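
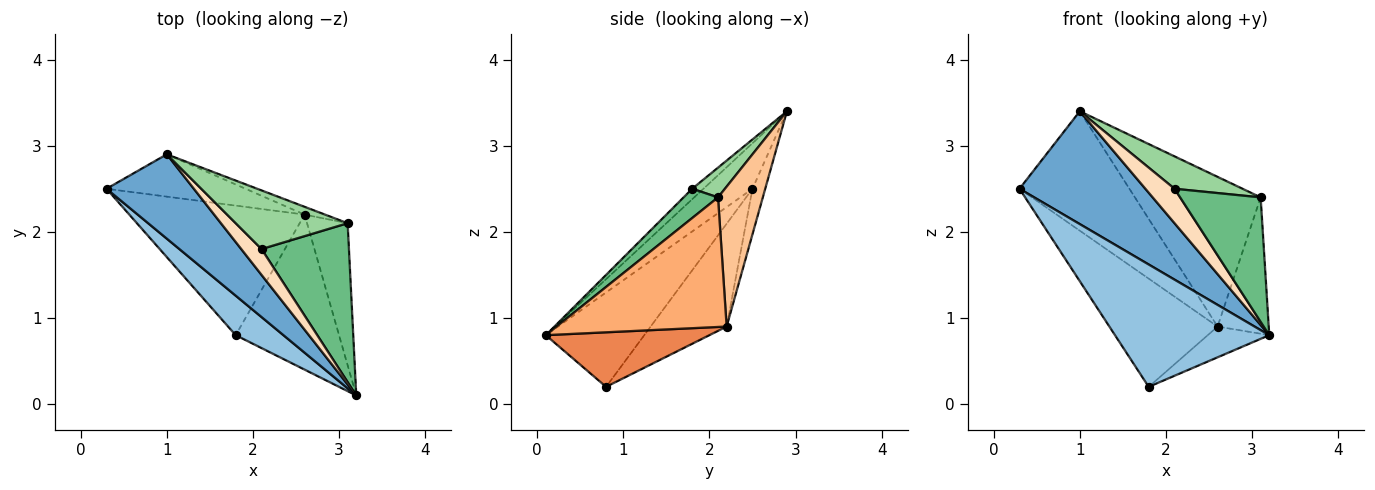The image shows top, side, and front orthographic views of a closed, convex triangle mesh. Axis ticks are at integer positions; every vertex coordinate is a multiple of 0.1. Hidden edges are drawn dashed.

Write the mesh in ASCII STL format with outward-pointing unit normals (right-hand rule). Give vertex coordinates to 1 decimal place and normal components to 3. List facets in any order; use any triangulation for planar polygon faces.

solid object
 facet normal -0.298 -0.765 0.571
  outer loop
   vertex 1.0 2.9 3.4
   vertex 0.3 2.5 2.5
   vertex 3.2 0.1 0.8
  endloop
 endfacet
 facet normal -0.519 -0.813 0.263
  outer loop
   vertex 1.8 0.8 0.2
   vertex 3.2 0.1 0.8
   vertex 0.3 2.5 2.5
  endloop
 endfacet
 facet normal -0.109 0.937 -0.332
  outer loop
   vertex 2.6 2.2 0.9
   vertex 0.3 2.5 2.5
   vertex 1.0 2.9 3.4
  endloop
 endfacet
 facet normal -0.411 0.585 -0.700
  outer loop
   vertex 2.6 2.2 0.9
   vertex 1.8 0.8 0.2
   vertex 0.3 2.5 2.5
  endloop
 endfacet
 facet normal 0.460 0.173 -0.871
  outer loop
   vertex 2.6 2.2 0.9
   vertex 3.2 0.1 0.8
   vertex 1.8 0.8 0.2
  endloop
 endfacet
 facet normal 0.917 0.276 -0.287
  outer loop
   vertex 3.1 2.1 2.4
   vertex 3.2 0.1 0.8
   vertex 2.6 2.2 0.9
  endloop
 endfacet
 facet normal 0.335 0.941 -0.049
  outer loop
   vertex 3.1 2.1 2.4
   vertex 2.6 2.2 0.9
   vertex 1.0 2.9 3.4
  endloop
 endfacet
 facet normal -0.295 -0.764 0.573
  outer loop
   vertex 2.1 1.8 2.5
   vertex 1.0 2.9 3.4
   vertex 3.2 0.1 0.8
  endloop
 endfacet
 facet normal 0.255 -0.596 0.761
  outer loop
   vertex 2.1 1.8 2.5
   vertex 3.2 0.1 0.8
   vertex 3.1 2.1 2.4
  endloop
 endfacet
 facet normal 0.227 -0.471 0.853
  outer loop
   vertex 2.1 1.8 2.5
   vertex 3.1 2.1 2.4
   vertex 1.0 2.9 3.4
  endloop
 endfacet
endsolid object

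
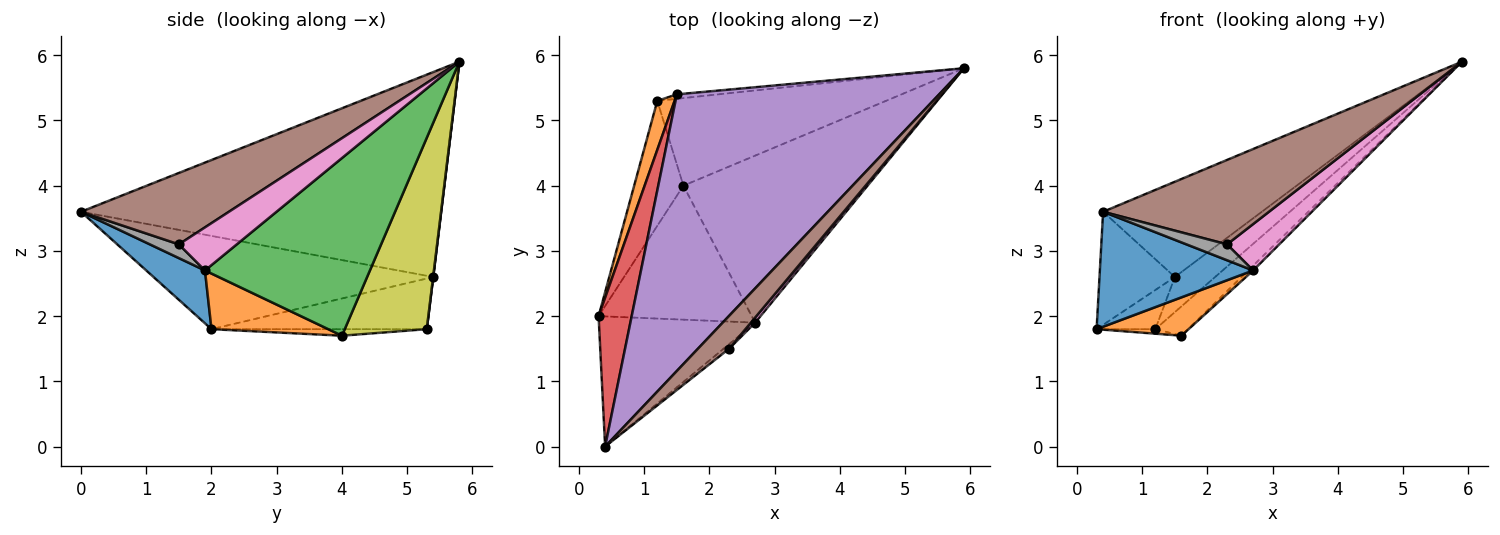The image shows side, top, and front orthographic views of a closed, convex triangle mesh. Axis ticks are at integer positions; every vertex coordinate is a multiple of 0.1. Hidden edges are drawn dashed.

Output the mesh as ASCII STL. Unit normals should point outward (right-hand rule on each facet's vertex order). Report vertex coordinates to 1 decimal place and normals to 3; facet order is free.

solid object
 facet normal 0.246 -0.642 -0.727
  outer loop
   vertex 2.7 1.9 2.7
   vertex 0.4 0.0 3.6
   vertex 0.3 2.0 1.8
  endloop
 endfacet
 facet normal 0.330 -0.260 -0.908
  outer loop
   vertex 2.7 1.9 2.7
   vertex 0.3 2.0 1.8
   vertex 1.6 4.0 1.7
  endloop
 endfacet
 facet normal 0.694 0.021 -0.720
  outer loop
   vertex 2.7 1.9 2.7
   vertex 1.6 4.0 1.7
   vertex 5.9 5.8 5.9
  endloop
 endfacet
 facet normal -0.913 0.246 0.324
  outer loop
   vertex 1.5 5.4 2.6
   vertex 0.3 2.0 1.8
   vertex 0.4 0.0 3.6
  endloop
 endfacet
 facet normal -0.594 0.262 0.761
  outer loop
   vertex 1.5 5.4 2.6
   vertex 0.4 0.0 3.6
   vertex 5.9 5.8 5.9
  endloop
 endfacet
 facet normal 0.639 -0.717 0.279
  outer loop
   vertex 2.3 1.5 3.1
   vertex 5.9 5.8 5.9
   vertex 0.4 0.0 3.6
  endloop
 endfacet
 facet normal 0.741 -0.668 0.073
  outer loop
   vertex 2.3 1.5 3.1
   vertex 2.7 1.9 2.7
   vertex 5.9 5.8 5.9
  endloop
 endfacet
 facet normal 0.566 -0.793 -0.226
  outer loop
   vertex 2.3 1.5 3.1
   vertex 0.4 0.0 3.6
   vertex 2.7 1.9 2.7
  endloop
 endfacet
 facet normal 0.622 0.248 -0.743
  outer loop
   vertex 1.2 5.3 1.8
   vertex 5.9 5.8 5.9
   vertex 1.6 4.0 1.7
  endloop
 endfacet
 facet normal 0.004 0.992 -0.125
  outer loop
   vertex 1.2 5.3 1.8
   vertex 1.5 5.4 2.6
   vertex 5.9 5.8 5.9
  endloop
 endfacet
 facet normal -0.131 0.036 -0.991
  outer loop
   vertex 1.2 5.3 1.8
   vertex 1.6 4.0 1.7
   vertex 0.3 2.0 1.8
  endloop
 endfacet
 facet normal -0.916 0.250 0.312
  outer loop
   vertex 1.2 5.3 1.8
   vertex 0.3 2.0 1.8
   vertex 1.5 5.4 2.6
  endloop
 endfacet
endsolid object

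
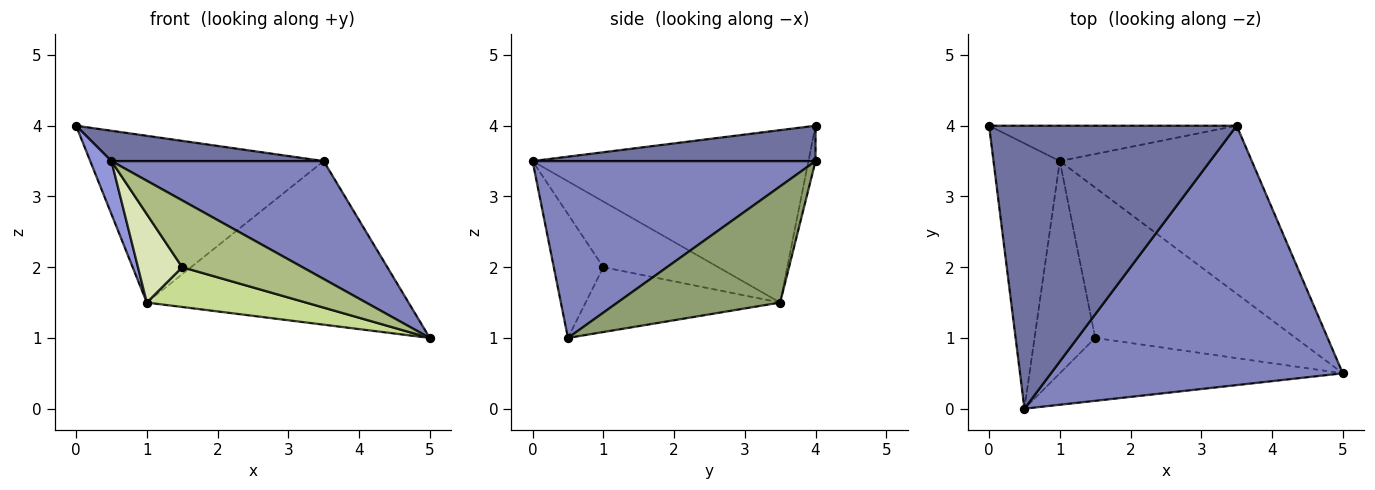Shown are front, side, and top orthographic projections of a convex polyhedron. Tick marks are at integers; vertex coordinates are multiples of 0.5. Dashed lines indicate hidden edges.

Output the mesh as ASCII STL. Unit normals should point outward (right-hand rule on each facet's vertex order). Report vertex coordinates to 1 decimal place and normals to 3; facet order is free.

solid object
 facet normal 0.141 -0.105 0.984
  outer loop
   vertex 3.5 4.0 3.5
   vertex 0.0 4.0 4.0
   vertex 0.5 0.0 3.5
  endloop
 endfacet
 facet normal 0.483 -0.362 0.797
  outer loop
   vertex 3.5 4.0 3.5
   vertex 0.5 0.0 3.5
   vertex 5.0 0.5 1.0
  endloop
 endfacet
 facet normal -0.931 -0.072 -0.358
  outer loop
   vertex 1.0 3.5 1.5
   vertex 0.5 0.0 3.5
   vertex 0.0 4.0 4.0
  endloop
 endfacet
 facet normal -0.030 0.978 -0.207
  outer loop
   vertex 1.0 3.5 1.5
   vertex 0.0 4.0 4.0
   vertex 3.5 4.0 3.5
  endloop
 endfacet
 facet normal 0.398 0.640 -0.657
  outer loop
   vertex 1.0 3.5 1.5
   vertex 3.5 4.0 3.5
   vertex 5.0 0.5 1.0
  endloop
 endfacet
 facet normal -0.287 -0.698 -0.656
  outer loop
   vertex 1.5 1.0 2.0
   vertex 5.0 0.5 1.0
   vertex 0.5 0.0 3.5
  endloop
 endfacet
 facet normal -0.298 -0.244 -0.923
  outer loop
   vertex 1.5 1.0 2.0
   vertex 1.0 3.5 1.5
   vertex 5.0 0.5 1.0
  endloop
 endfacet
 facet normal -0.707 -0.272 -0.653
  outer loop
   vertex 1.5 1.0 2.0
   vertex 0.5 0.0 3.5
   vertex 1.0 3.5 1.5
  endloop
 endfacet
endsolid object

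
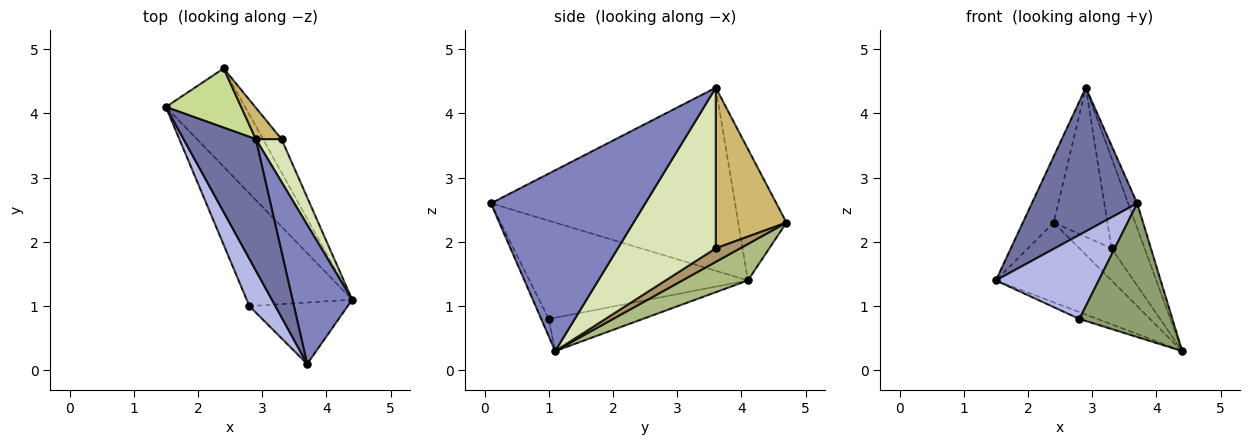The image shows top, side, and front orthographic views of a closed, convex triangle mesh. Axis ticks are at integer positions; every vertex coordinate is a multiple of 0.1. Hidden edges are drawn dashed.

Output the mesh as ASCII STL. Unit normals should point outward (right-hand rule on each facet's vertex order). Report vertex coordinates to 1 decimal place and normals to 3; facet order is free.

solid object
 facet normal -0.863 -0.373 0.341
  outer loop
   vertex 2.9 3.6 4.4
   vertex 1.5 4.1 1.4
   vertex 3.7 0.1 2.6
  endloop
 endfacet
 facet normal 0.948 0.056 0.313
  outer loop
   vertex 2.9 3.6 4.4
   vertex 3.7 0.1 2.6
   vertex 4.4 1.1 0.3
  endloop
 endfacet
 facet normal -0.301 0.058 -0.952
  outer loop
   vertex 2.8 1.0 0.8
   vertex 1.5 4.1 1.4
   vertex 4.4 1.1 0.3
  endloop
 endfacet
 facet normal -0.880 -0.414 0.233
  outer loop
   vertex 2.8 1.0 0.8
   vertex 3.7 0.1 2.6
   vertex 1.5 4.1 1.4
  endloop
 endfacet
 facet normal -0.073 -0.906 -0.416
  outer loop
   vertex 2.8 1.0 0.8
   vertex 4.4 1.1 0.3
   vertex 3.7 0.1 2.6
  endloop
 endfacet
 facet normal 0.336 0.593 -0.732
  outer loop
   vertex 2.4 4.7 2.3
   vertex 4.4 1.1 0.3
   vertex 1.5 4.1 1.4
  endloop
 endfacet
 facet normal -0.758 0.485 0.435
  outer loop
   vertex 2.4 4.7 2.3
   vertex 1.5 4.1 1.4
   vertex 2.9 3.6 4.4
  endloop
 endfacet
 facet normal 0.937 0.316 0.150
  outer loop
   vertex 3.3 3.6 1.9
   vertex 2.9 3.6 4.4
   vertex 4.4 1.1 0.3
  endloop
 endfacet
 facet normal 0.466 0.613 -0.638
  outer loop
   vertex 3.3 3.6 1.9
   vertex 4.4 1.1 0.3
   vertex 2.4 4.7 2.3
  endloop
 endfacet
 facet normal 0.790 0.600 0.126
  outer loop
   vertex 3.3 3.6 1.9
   vertex 2.4 4.7 2.3
   vertex 2.9 3.6 4.4
  endloop
 endfacet
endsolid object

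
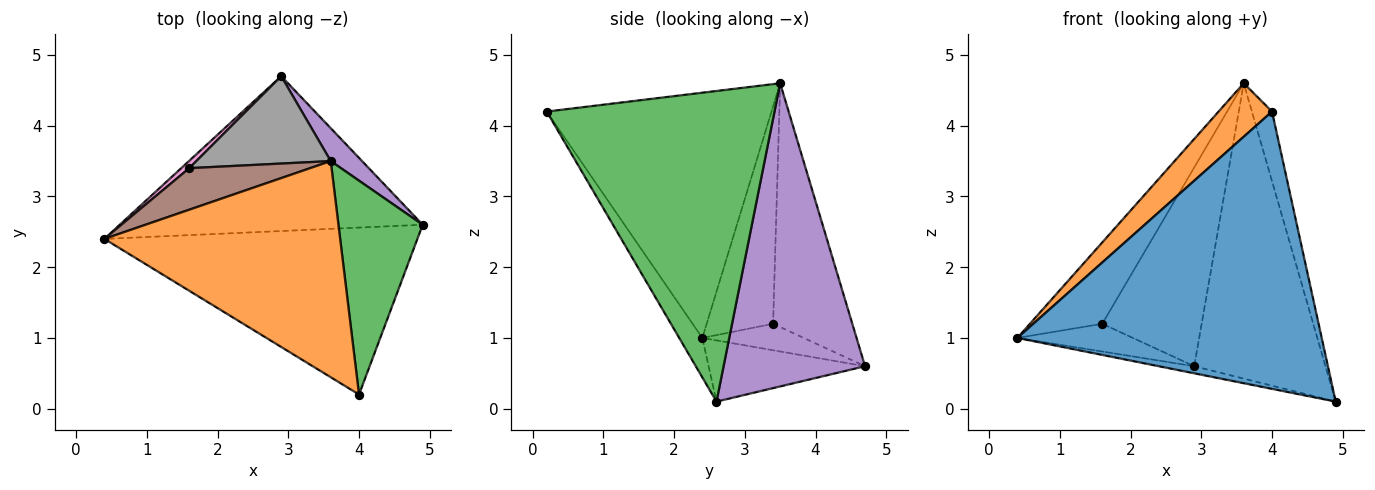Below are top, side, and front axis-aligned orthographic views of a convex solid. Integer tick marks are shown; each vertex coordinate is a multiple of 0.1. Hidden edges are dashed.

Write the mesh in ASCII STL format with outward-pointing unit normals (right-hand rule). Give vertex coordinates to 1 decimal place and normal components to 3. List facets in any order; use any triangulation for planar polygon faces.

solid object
 facet normal -0.065 -0.855 -0.515
  outer loop
   vertex 4.0 0.2 4.2
   vertex 0.4 2.4 1.0
   vertex 4.9 2.6 0.1
  endloop
 endfacet
 facet normal -0.710 -0.169 0.683
  outer loop
   vertex 3.6 3.5 4.6
   vertex 0.4 2.4 1.0
   vertex 4.0 0.2 4.2
  endloop
 endfacet
 facet normal 0.962 0.085 0.261
  outer loop
   vertex 3.6 3.5 4.6
   vertex 4.0 0.2 4.2
   vertex 4.9 2.6 0.1
  endloop
 endfacet
 facet normal -0.198 0.045 -0.979
  outer loop
   vertex 2.9 4.7 0.6
   vertex 4.9 2.6 0.1
   vertex 0.4 2.4 1.0
  endloop
 endfacet
 facet normal 0.731 0.678 0.076
  outer loop
   vertex 2.9 4.7 0.6
   vertex 3.6 3.5 4.6
   vertex 4.9 2.6 0.1
  endloop
 endfacet
 facet normal -0.633 0.689 0.352
  outer loop
   vertex 1.6 3.4 1.2
   vertex 0.4 2.4 1.0
   vertex 3.6 3.5 4.6
  endloop
 endfacet
 facet normal -0.647 0.737 0.196
  outer loop
   vertex 1.6 3.4 1.2
   vertex 2.9 4.7 0.6
   vertex 0.4 2.4 1.0
  endloop
 endfacet
 facet normal -0.589 0.740 0.325
  outer loop
   vertex 1.6 3.4 1.2
   vertex 3.6 3.5 4.6
   vertex 2.9 4.7 0.6
  endloop
 endfacet
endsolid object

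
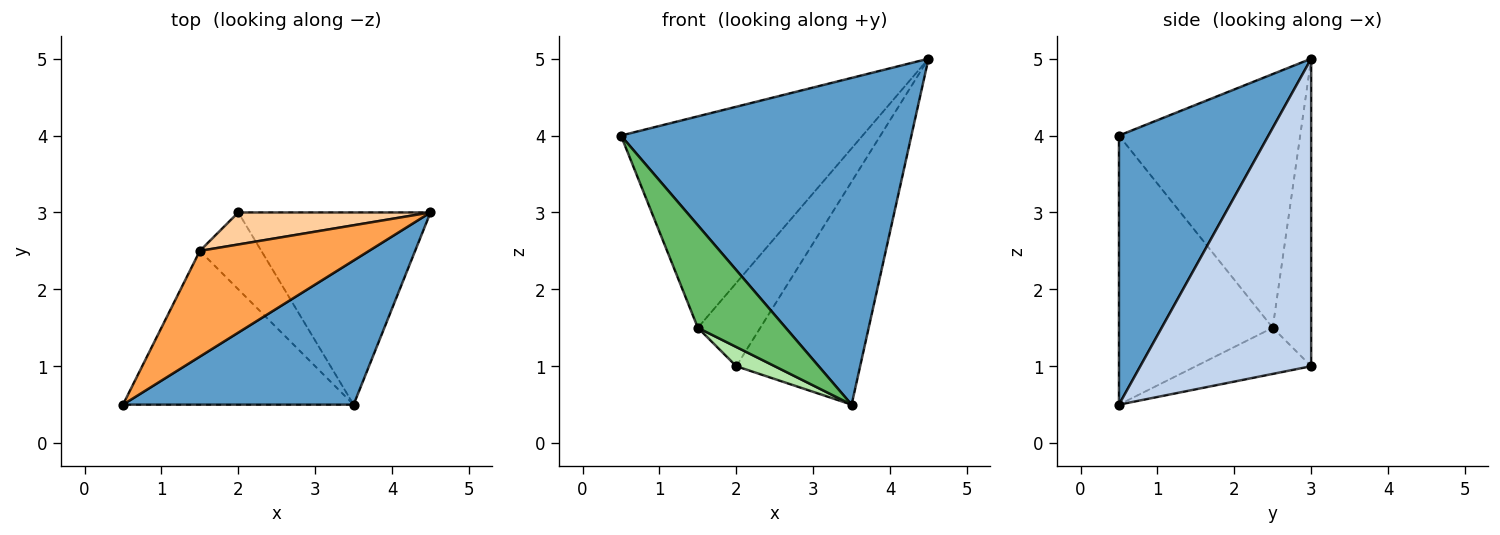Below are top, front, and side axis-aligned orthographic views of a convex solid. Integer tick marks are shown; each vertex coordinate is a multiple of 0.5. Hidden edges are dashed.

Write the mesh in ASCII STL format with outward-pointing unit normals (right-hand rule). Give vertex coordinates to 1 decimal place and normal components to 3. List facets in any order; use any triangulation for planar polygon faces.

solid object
 facet normal 0.426 -0.828 0.365
  outer loop
   vertex 3.5 0.5 0.5
   vertex 4.5 3.0 5.0
   vertex 0.5 0.5 4.0
  endloop
 endfacet
 facet normal 0.722 0.524 -0.451
  outer loop
   vertex 2.0 3.0 1.0
   vertex 4.5 3.0 5.0
   vertex 3.5 0.5 0.5
  endloop
 endfacet
 facet normal -0.557 0.743 0.371
  outer loop
   vertex 1.5 2.5 1.5
   vertex 0.5 0.5 4.0
   vertex 4.5 3.0 5.0
  endloop
 endfacet
 facet normal -0.498 0.809 0.311
  outer loop
   vertex 1.5 2.5 1.5
   vertex 4.5 3.0 5.0
   vertex 2.0 3.0 1.0
  endloop
 endfacet
 facet normal -0.697 -0.398 -0.597
  outer loop
   vertex 1.5 2.5 1.5
   vertex 3.5 0.5 0.5
   vertex 0.5 0.5 4.0
  endloop
 endfacet
 facet normal -0.588 -0.196 -0.784
  outer loop
   vertex 1.5 2.5 1.5
   vertex 2.0 3.0 1.0
   vertex 3.5 0.5 0.5
  endloop
 endfacet
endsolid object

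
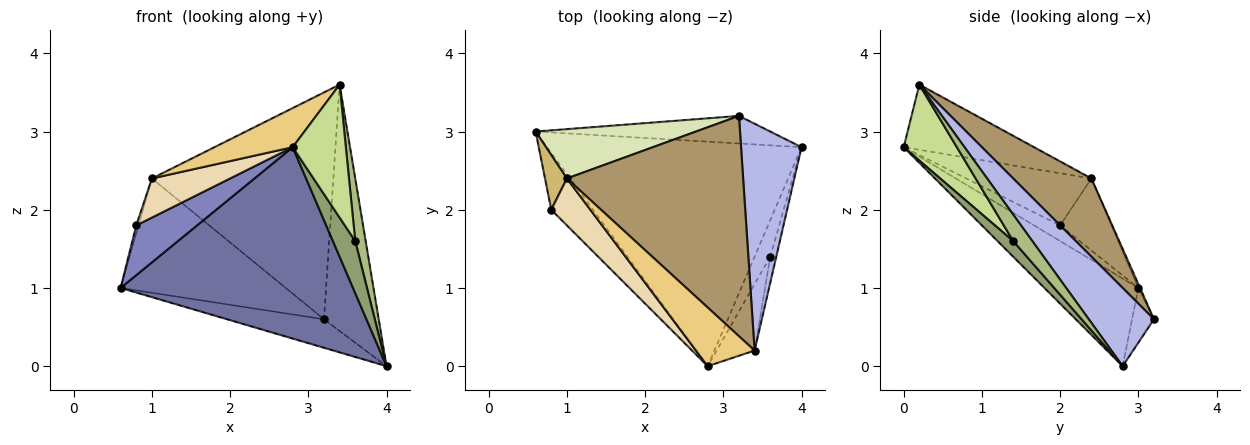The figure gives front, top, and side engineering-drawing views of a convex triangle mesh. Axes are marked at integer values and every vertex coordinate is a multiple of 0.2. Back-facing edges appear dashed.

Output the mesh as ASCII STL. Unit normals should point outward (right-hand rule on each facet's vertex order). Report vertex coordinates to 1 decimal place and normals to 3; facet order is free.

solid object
 facet normal -0.253 -0.628 -0.736
  outer loop
   vertex 2.8 0.0 2.8
   vertex 0.6 3.0 1.0
   vertex 4.0 2.8 0.0
  endloop
 endfacet
 facet normal -0.272 -0.634 -0.724
  outer loop
   vertex 0.8 2.0 1.8
   vertex 0.6 3.0 1.0
   vertex 2.8 0.0 2.8
  endloop
 endfacet
 facet normal -0.160 0.709 -0.686
  outer loop
   vertex 3.2 3.2 0.6
   vertex 4.0 2.8 0.0
   vertex 0.6 3.0 1.0
  endloop
 endfacet
 facet normal 0.659 0.553 0.510
  outer loop
   vertex 3.2 3.2 0.6
   vertex 3.4 0.2 3.6
   vertex 4.0 2.8 0.0
  endloop
 endfacet
 facet normal 0.497 -0.711 -0.497
  outer loop
   vertex 3.6 1.4 1.6
   vertex 2.8 0.0 2.8
   vertex 4.0 2.8 0.0
  endloop
 endfacet
 facet normal 0.861 -0.470 -0.196
  outer loop
   vertex 3.6 1.4 1.6
   vertex 4.0 2.8 0.0
   vertex 3.4 0.2 3.6
  endloop
 endfacet
 facet normal 0.667 -0.667 -0.333
  outer loop
   vertex 3.6 1.4 1.6
   vertex 3.4 0.2 3.6
   vertex 2.8 0.0 2.8
  endloop
 endfacet
 facet normal -0.010 0.918 0.396
  outer loop
   vertex 1.0 2.4 2.4
   vertex 3.2 3.2 0.6
   vertex 0.6 3.0 1.0
  endloop
 endfacet
 facet normal 0.295 0.685 0.666
  outer loop
   vertex 1.0 2.4 2.4
   vertex 3.4 0.2 3.6
   vertex 3.2 3.2 0.6
  endloop
 endfacet
 facet normal -0.956 0.042 0.291
  outer loop
   vertex 1.0 2.4 2.4
   vertex 0.6 3.0 1.0
   vertex 0.8 2.0 1.8
  endloop
 endfacet
 facet normal -0.679 -0.407 0.611
  outer loop
   vertex 1.0 2.4 2.4
   vertex 2.8 0.0 2.8
   vertex 3.4 0.2 3.6
  endloop
 endfacet
 facet normal -0.716 -0.447 0.537
  outer loop
   vertex 1.0 2.4 2.4
   vertex 0.8 2.0 1.8
   vertex 2.8 0.0 2.8
  endloop
 endfacet
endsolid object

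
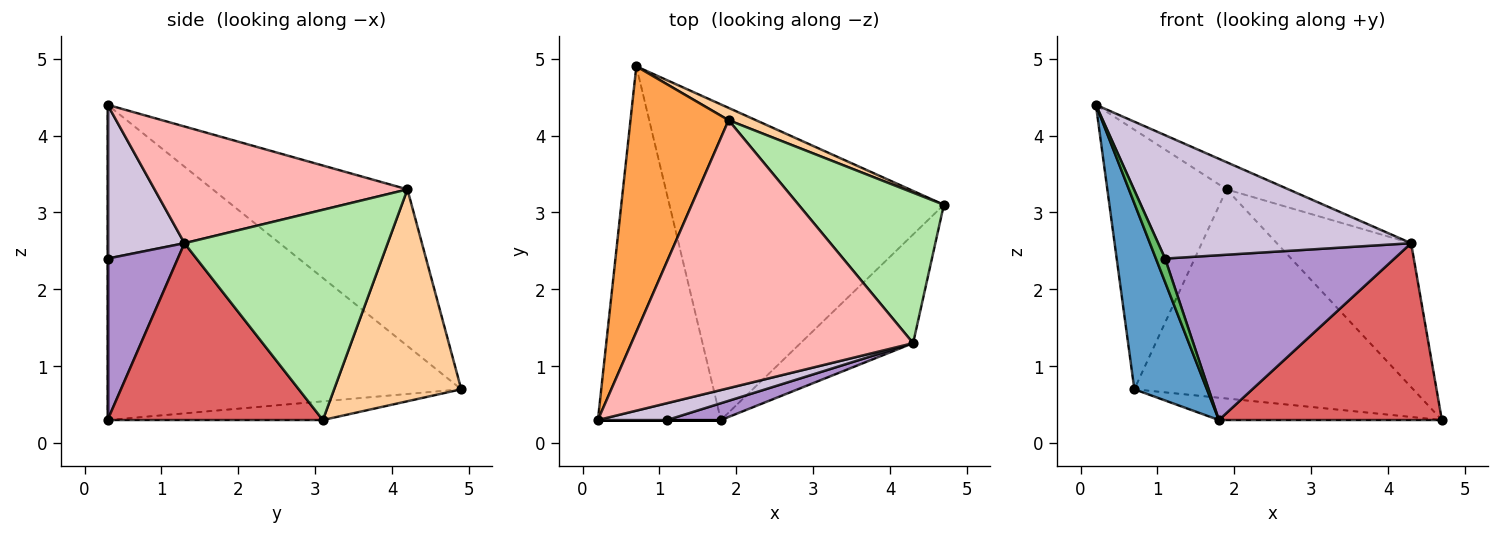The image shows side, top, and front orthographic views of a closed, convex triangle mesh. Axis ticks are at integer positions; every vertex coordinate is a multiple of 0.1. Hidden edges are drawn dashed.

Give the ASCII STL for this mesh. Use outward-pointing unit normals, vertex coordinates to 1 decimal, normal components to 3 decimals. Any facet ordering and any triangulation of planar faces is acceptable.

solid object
 facet normal -0.915 -0.188 -0.357
  outer loop
   vertex 1.8 0.3 0.3
   vertex 0.2 0.3 4.4
   vertex 0.7 4.9 0.7
  endloop
 endfacet
 facet normal -0.068 0.070 -0.995
  outer loop
   vertex 1.8 0.3 0.3
   vertex 0.7 4.9 0.7
   vertex 4.7 3.1 0.3
  endloop
 endfacet
 facet normal -0.752 0.461 0.471
  outer loop
   vertex 1.9 4.2 3.3
   vertex 0.7 4.9 0.7
   vertex 0.2 0.3 4.4
  endloop
 endfacet
 facet normal 0.414 0.909 0.053
  outer loop
   vertex 1.9 4.2 3.3
   vertex 4.7 3.1 0.3
   vertex 0.7 4.9 0.7
  endloop
 endfacet
 facet normal 0.000 -1.000 0.000
  outer loop
   vertex 1.1 0.3 2.4
   vertex 0.2 0.3 4.4
   vertex 1.8 0.3 0.3
  endloop
 endfacet
 facet normal 0.723 0.478 0.499
  outer loop
   vertex 4.3 1.3 2.6
   vertex 4.7 3.1 0.3
   vertex 1.9 4.2 3.3
  endloop
 endfacet
 facet normal 0.635 -0.658 -0.404
  outer loop
   vertex 4.3 1.3 2.6
   vertex 1.8 0.3 0.3
   vertex 4.7 3.1 0.3
  endloop
 endfacet
 facet normal 0.381 0.093 0.920
  outer loop
   vertex 4.3 1.3 2.6
   vertex 1.9 4.2 3.3
   vertex 0.2 0.3 4.4
  endloop
 endfacet
 facet normal 0.291 -0.952 0.097
  outer loop
   vertex 4.3 1.3 2.6
   vertex 1.1 0.3 2.4
   vertex 1.8 0.3 0.3
  endloop
 endfacet
 facet normal 0.288 -0.949 0.130
  outer loop
   vertex 4.3 1.3 2.6
   vertex 0.2 0.3 4.4
   vertex 1.1 0.3 2.4
  endloop
 endfacet
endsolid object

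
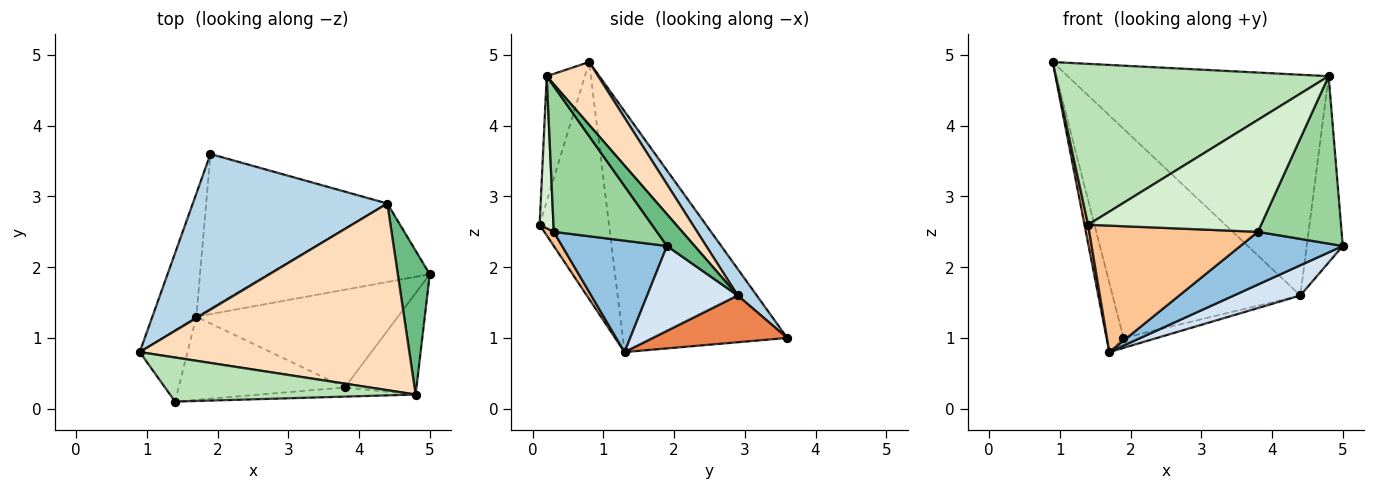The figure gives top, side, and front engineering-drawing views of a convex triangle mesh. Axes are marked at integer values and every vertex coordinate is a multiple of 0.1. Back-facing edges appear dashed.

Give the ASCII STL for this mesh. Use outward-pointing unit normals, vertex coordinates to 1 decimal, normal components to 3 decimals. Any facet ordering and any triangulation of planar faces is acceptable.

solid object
 facet normal -0.979 0.101 -0.179
  outer loop
   vertex 1.7 1.3 0.8
   vertex 0.9 0.8 4.9
   vertex 1.9 3.6 1.0
  endloop
 endfacet
 facet normal 0.437 -0.427 -0.791
  outer loop
   vertex 3.8 0.3 2.5
   vertex 1.7 1.3 0.8
   vertex 5.0 1.9 2.3
  endloop
 endfacet
 facet normal 0.081 0.800 0.595
  outer loop
   vertex 4.4 2.9 1.6
   vertex 1.9 3.6 1.0
   vertex 0.9 0.8 4.9
  endloop
 endfacet
 facet normal 0.440 -0.323 -0.838
  outer loop
   vertex 4.4 2.9 1.6
   vertex 5.0 1.9 2.3
   vertex 1.7 1.3 0.8
  endloop
 endfacet
 facet normal 0.249 0.062 -0.966
  outer loop
   vertex 4.4 2.9 1.6
   vertex 1.7 1.3 0.8
   vertex 1.9 3.6 1.0
  endloop
 endfacet
 facet normal -0.979 -0.051 -0.197
  outer loop
   vertex 1.4 0.1 2.6
   vertex 0.9 0.8 4.9
   vertex 1.7 1.3 0.8
  endloop
 endfacet
 facet normal 0.047 -0.835 -0.549
  outer loop
   vertex 1.4 0.1 2.6
   vertex 1.7 1.3 0.8
   vertex 3.8 0.3 2.5
  endloop
 endfacet
 facet normal 0.149 0.755 0.638
  outer loop
   vertex 4.8 0.2 4.7
   vertex 4.4 2.9 1.6
   vertex 0.9 0.8 4.9
  endloop
 endfacet
 facet normal 0.518 0.677 0.523
  outer loop
   vertex 4.8 0.2 4.7
   vertex 5.0 1.9 2.3
   vertex 4.4 2.9 1.6
  endloop
 endfacet
 facet normal 0.725 -0.589 -0.357
  outer loop
   vertex 4.8 0.2 4.7
   vertex 3.8 0.3 2.5
   vertex 5.0 1.9 2.3
  endloop
 endfacet
 facet normal -0.134 -0.956 0.262
  outer loop
   vertex 4.8 0.2 4.7
   vertex 0.9 0.8 4.9
   vertex 1.4 0.1 2.6
  endloop
 endfacet
 facet normal 0.079 -0.994 -0.081
  outer loop
   vertex 4.8 0.2 4.7
   vertex 1.4 0.1 2.6
   vertex 3.8 0.3 2.5
  endloop
 endfacet
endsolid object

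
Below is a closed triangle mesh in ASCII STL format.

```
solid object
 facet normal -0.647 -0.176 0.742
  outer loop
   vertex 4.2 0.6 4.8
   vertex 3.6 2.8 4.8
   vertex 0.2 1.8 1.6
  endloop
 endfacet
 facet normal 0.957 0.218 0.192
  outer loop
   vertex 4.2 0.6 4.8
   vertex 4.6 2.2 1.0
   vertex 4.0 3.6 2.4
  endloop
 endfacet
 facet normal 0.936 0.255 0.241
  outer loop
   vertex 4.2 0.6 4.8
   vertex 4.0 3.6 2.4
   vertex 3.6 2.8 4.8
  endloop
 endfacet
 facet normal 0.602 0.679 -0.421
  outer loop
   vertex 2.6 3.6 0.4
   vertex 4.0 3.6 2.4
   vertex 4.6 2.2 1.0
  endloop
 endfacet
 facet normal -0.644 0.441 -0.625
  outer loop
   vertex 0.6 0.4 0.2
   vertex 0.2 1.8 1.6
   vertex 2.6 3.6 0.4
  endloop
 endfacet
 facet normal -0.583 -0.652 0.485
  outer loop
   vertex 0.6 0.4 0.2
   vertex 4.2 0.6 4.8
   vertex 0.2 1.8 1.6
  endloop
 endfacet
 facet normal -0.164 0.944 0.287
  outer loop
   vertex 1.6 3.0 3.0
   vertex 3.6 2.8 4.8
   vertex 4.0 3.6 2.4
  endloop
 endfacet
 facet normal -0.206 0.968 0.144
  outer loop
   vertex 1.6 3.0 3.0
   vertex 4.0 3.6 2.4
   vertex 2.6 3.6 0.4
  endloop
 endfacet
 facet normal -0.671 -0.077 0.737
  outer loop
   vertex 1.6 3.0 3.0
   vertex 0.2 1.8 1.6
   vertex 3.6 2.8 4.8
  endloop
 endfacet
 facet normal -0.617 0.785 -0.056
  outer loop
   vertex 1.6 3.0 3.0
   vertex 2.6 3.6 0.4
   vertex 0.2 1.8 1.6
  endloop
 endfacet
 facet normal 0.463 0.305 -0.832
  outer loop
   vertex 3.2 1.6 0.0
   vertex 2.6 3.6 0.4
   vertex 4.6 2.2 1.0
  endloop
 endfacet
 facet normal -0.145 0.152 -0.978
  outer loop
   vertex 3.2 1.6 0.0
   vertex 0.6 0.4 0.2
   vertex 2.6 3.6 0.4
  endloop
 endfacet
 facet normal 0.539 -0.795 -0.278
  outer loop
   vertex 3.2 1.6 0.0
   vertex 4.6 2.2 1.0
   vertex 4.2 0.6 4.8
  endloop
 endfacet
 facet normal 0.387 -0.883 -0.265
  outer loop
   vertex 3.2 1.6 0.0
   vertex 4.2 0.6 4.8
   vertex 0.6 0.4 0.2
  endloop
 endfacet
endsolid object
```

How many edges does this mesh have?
21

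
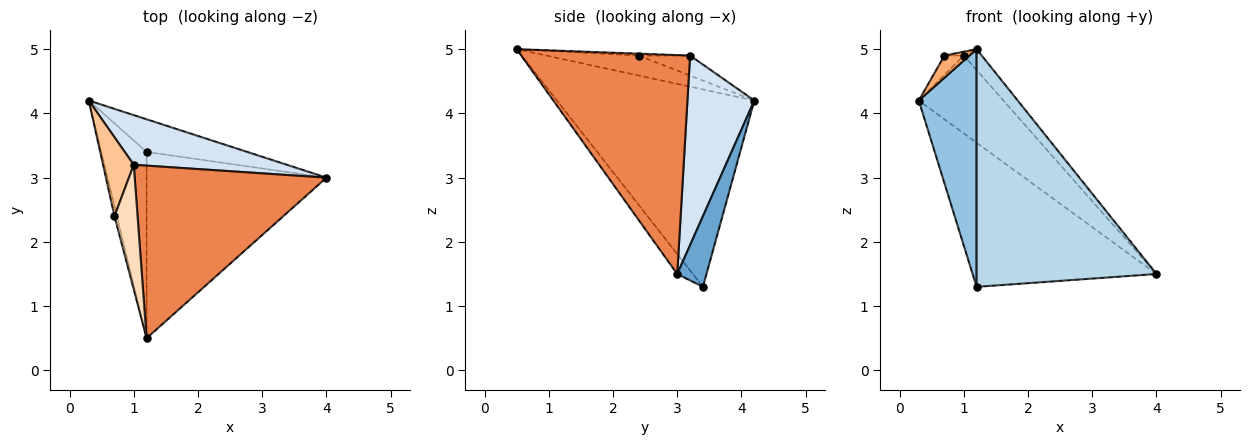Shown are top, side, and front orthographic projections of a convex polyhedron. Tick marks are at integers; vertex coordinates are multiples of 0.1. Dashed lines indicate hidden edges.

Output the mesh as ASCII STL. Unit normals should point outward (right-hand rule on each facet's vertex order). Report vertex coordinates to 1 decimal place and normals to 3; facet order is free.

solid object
 facet normal 0.153 0.964 -0.218
  outer loop
   vertex 1.2 3.4 1.3
   vertex 0.3 4.2 4.2
   vertex 4.0 3.0 1.5
  endloop
 endfacet
 facet normal -0.937 -0.274 -0.215
  outer loop
   vertex 1.2 3.4 1.3
   vertex 1.2 0.5 5.0
   vertex 0.3 4.2 4.2
  endloop
 endfacet
 facet normal -0.068 -0.785 -0.615
  outer loop
   vertex 1.2 3.4 1.3
   vertex 4.0 3.0 1.5
   vertex 1.2 0.5 5.0
  endloop
 endfacet
 facet normal 0.554 0.702 0.448
  outer loop
   vertex 1.0 3.2 4.9
   vertex 4.0 3.0 1.5
   vertex 0.3 4.2 4.2
  endloop
 endfacet
 facet normal 0.750 0.080 0.657
  outer loop
   vertex 1.0 3.2 4.9
   vertex 1.2 0.5 5.0
   vertex 4.0 3.0 1.5
  endloop
 endfacet
 facet normal -0.959 -0.258 -0.117
  outer loop
   vertex 0.7 2.4 4.9
   vertex 0.3 4.2 4.2
   vertex 1.2 0.5 5.0
  endloop
 endfacet
 facet normal -0.535 0.200 0.821
  outer loop
   vertex 0.7 2.4 4.9
   vertex 1.0 3.2 4.9
   vertex 0.3 4.2 4.2
  endloop
 endfacet
 facet normal -0.082 0.031 0.996
  outer loop
   vertex 0.7 2.4 4.9
   vertex 1.2 0.5 5.0
   vertex 1.0 3.2 4.9
  endloop
 endfacet
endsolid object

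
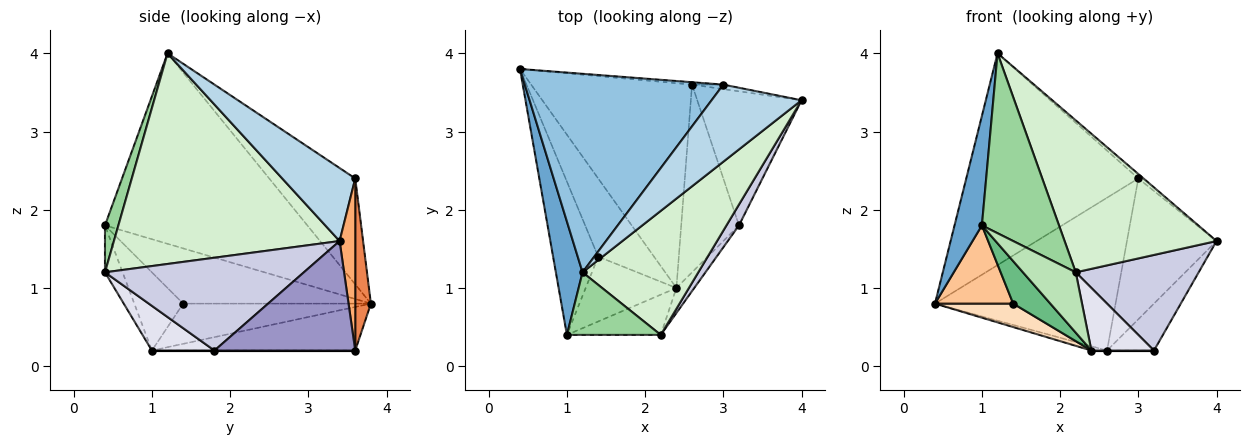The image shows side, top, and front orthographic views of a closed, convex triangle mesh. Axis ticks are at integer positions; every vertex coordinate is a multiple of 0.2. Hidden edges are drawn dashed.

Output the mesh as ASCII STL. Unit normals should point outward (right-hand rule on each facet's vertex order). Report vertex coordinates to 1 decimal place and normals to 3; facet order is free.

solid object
 facet normal -0.982 -0.133 0.138
  outer loop
   vertex 1.2 1.2 4.0
   vertex 0.4 3.8 0.8
   vertex 1.0 0.4 1.8
  endloop
 endfacet
 facet normal -0.343 0.685 0.643
  outer loop
   vertex 3.0 3.6 2.4
   vertex 0.4 3.8 0.8
   vertex 1.2 1.2 4.0
  endloop
 endfacet
 facet normal 0.630 0.045 0.776
  outer loop
   vertex 3.0 3.6 2.4
   vertex 1.2 1.2 4.0
   vertex 4.0 3.4 1.6
  endloop
 endfacet
 facet normal -0.261 0.020 -0.965
  outer loop
   vertex 2.6 3.6 0.2
   vertex 2.4 1.0 0.2
   vertex 0.4 3.8 0.8
  endloop
 endfacet
 facet normal 0.086 0.996 -0.016
  outer loop
   vertex 2.6 3.6 0.2
   vertex 0.4 3.8 0.8
   vertex 3.0 3.6 2.4
  endloop
 endfacet
 facet normal 0.172 0.985 -0.031
  outer loop
   vertex 2.6 3.6 0.2
   vertex 3.0 3.6 2.4
   vertex 4.0 3.4 1.6
  endloop
 endfacet
 facet normal -0.737 -0.307 -0.602
  outer loop
   vertex 1.4 1.4 0.8
   vertex 1.0 0.4 1.8
   vertex 0.4 3.8 0.8
  endloop
 endfacet
 facet normal -0.568 -0.237 -0.789
  outer loop
   vertex 1.4 1.4 0.8
   vertex 0.4 3.8 0.8
   vertex 2.4 1.0 0.2
  endloop
 endfacet
 facet normal -0.585 -0.445 -0.678
  outer loop
   vertex 1.4 1.4 0.8
   vertex 2.4 1.0 0.2
   vertex 1.0 0.4 1.8
  endloop
 endfacet
 facet normal 0.162 -0.932 0.324
  outer loop
   vertex 2.2 0.4 1.2
   vertex 1.2 1.2 4.0
   vertex 1.0 0.4 1.8
  endloop
 endfacet
 facet normal -0.267 -0.802 -0.535
  outer loop
   vertex 2.2 0.4 1.2
   vertex 1.0 0.4 1.8
   vertex 2.4 1.0 0.2
  endloop
 endfacet
 facet normal 0.755 -0.508 0.415
  outer loop
   vertex 2.2 0.4 1.2
   vertex 4.0 3.4 1.6
   vertex 1.2 1.2 4.0
  endloop
 endfacet
 facet normal 0.704 0.235 -0.670
  outer loop
   vertex 3.2 1.8 0.2
   vertex 2.6 3.6 0.2
   vertex 4.0 3.4 1.6
  endloop
 endfacet
 facet normal 0.000 0.000 -1.000
  outer loop
   vertex 3.2 1.8 0.2
   vertex 2.4 1.0 0.2
   vertex 2.6 3.6 0.2
  endloop
 endfacet
 facet normal 0.845 -0.522 0.114
  outer loop
   vertex 3.2 1.8 0.2
   vertex 4.0 3.4 1.6
   vertex 2.2 0.4 1.2
  endloop
 endfacet
 facet normal 0.680 -0.680 -0.272
  outer loop
   vertex 3.2 1.8 0.2
   vertex 2.2 0.4 1.2
   vertex 2.4 1.0 0.2
  endloop
 endfacet
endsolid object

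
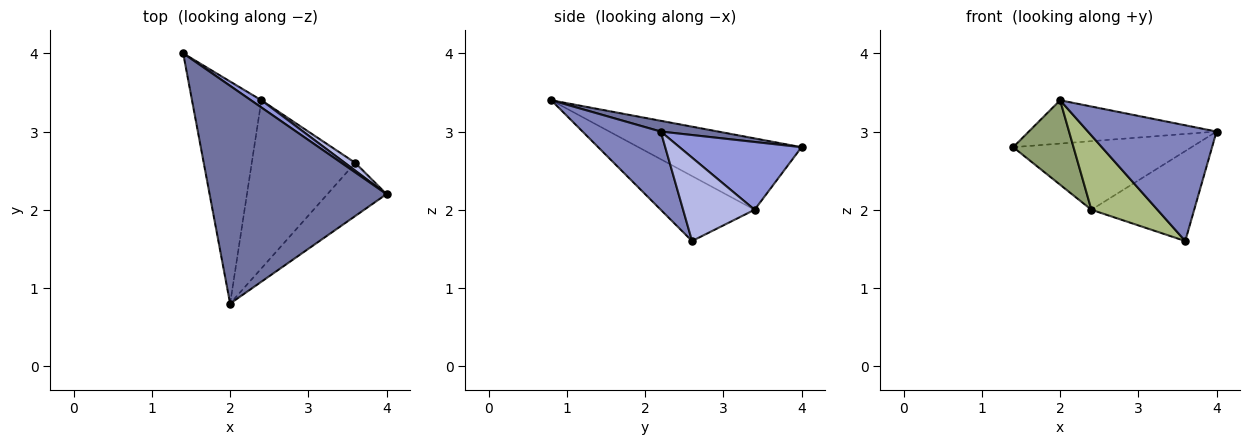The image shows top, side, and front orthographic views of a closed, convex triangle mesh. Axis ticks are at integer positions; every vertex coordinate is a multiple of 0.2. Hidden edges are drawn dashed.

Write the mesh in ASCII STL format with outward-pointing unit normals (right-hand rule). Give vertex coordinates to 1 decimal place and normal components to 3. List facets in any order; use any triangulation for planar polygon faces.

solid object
 facet normal 0.060 0.195 0.979
  outer loop
   vertex 2.0 0.8 3.4
   vertex 4.0 2.2 3.0
   vertex 1.4 4.0 2.8
  endloop
 endfacet
 facet normal 0.484 -0.795 -0.365
  outer loop
   vertex 3.6 2.6 1.6
   vertex 4.0 2.2 3.0
   vertex 2.0 0.8 3.4
  endloop
 endfacet
 facet normal 0.563 0.822 0.087
  outer loop
   vertex 2.4 3.4 2.0
   vertex 1.4 4.0 2.8
   vertex 4.0 2.2 3.0
  endloop
 endfacet
 facet normal 0.570 0.819 0.071
  outer loop
   vertex 2.4 3.4 2.0
   vertex 4.0 2.2 3.0
   vertex 3.6 2.6 1.6
  endloop
 endfacet
 facet normal -0.693 -0.256 -0.674
  outer loop
   vertex 2.4 3.4 2.0
   vertex 2.0 0.8 3.4
   vertex 1.4 4.0 2.8
  endloop
 endfacet
 facet normal -0.498 -0.350 -0.793
  outer loop
   vertex 2.4 3.4 2.0
   vertex 3.6 2.6 1.6
   vertex 2.0 0.8 3.4
  endloop
 endfacet
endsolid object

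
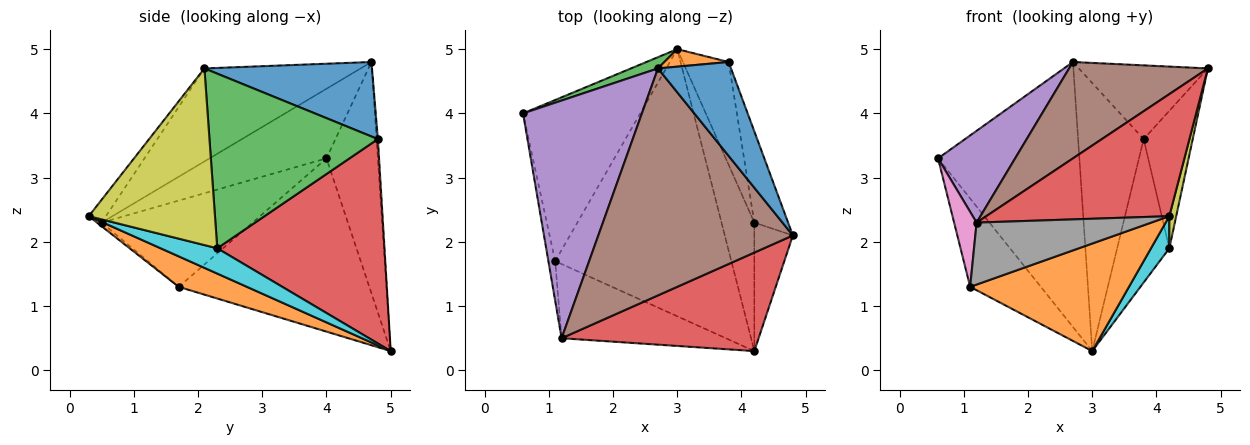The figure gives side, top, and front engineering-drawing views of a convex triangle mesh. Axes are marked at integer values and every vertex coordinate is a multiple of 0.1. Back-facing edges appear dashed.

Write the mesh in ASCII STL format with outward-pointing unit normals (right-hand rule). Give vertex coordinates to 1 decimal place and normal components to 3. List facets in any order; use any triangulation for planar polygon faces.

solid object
 facet normal -0.792 0.294 -0.536
  outer loop
   vertex 1.1 1.7 1.3
   vertex 0.6 4.0 3.3
   vertex 3.0 5.0 0.3
  endloop
 endfacet
 facet normal 0.158 -0.369 -0.916
  outer loop
   vertex 1.1 1.7 1.3
   vertex 3.0 5.0 0.3
   vertex 4.2 0.3 2.4
  endloop
 endfacet
 facet normal -0.341 0.939 0.040
  outer loop
   vertex 2.7 4.7 4.8
   vertex 3.0 5.0 0.3
   vertex 0.6 4.0 3.3
  endloop
 endfacet
 facet normal -0.073 -0.776 0.626
  outer loop
   vertex 1.2 0.5 2.3
   vertex 4.2 0.3 2.4
   vertex 4.8 2.1 4.7
  endloop
 endfacet
 facet normal -0.479 -0.316 0.819
  outer loop
   vertex 1.2 0.5 2.3
   vertex 2.7 4.7 4.8
   vertex 0.6 4.0 3.3
  endloop
 endfacet
 facet normal -0.403 -0.358 0.843
  outer loop
   vertex 1.2 0.5 2.3
   vertex 4.8 2.1 4.7
   vertex 2.7 4.7 4.8
  endloop
 endfacet
 facet normal -0.986 -0.147 -0.078
  outer loop
   vertex 1.2 0.5 2.3
   vertex 0.6 4.0 3.3
   vertex 1.1 1.7 1.3
  endloop
 endfacet
 facet normal -0.017 -0.641 -0.767
  outer loop
   vertex 1.2 0.5 2.3
   vertex 1.1 1.7 1.3
   vertex 4.2 0.3 2.4
  endloop
 endfacet
 facet normal 0.976 -0.053 -0.213
  outer loop
   vertex 4.2 2.3 1.9
   vertex 4.8 2.1 4.7
   vertex 4.2 0.3 2.4
  endloop
 endfacet
 facet normal 0.599 -0.194 -0.777
  outer loop
   vertex 4.2 2.3 1.9
   vertex 4.2 0.3 2.4
   vertex 3.0 5.0 0.3
  endloop
 endfacet
 facet normal 0.626 0.482 0.614
  outer loop
   vertex 3.8 4.8 3.6
   vertex 2.7 4.7 4.8
   vertex 4.8 2.1 4.7
  endloop
 endfacet
 facet normal -0.020 0.998 0.065
  outer loop
   vertex 3.8 4.8 3.6
   vertex 3.0 5.0 0.3
   vertex 2.7 4.7 4.8
  endloop
 endfacet
 facet normal 0.944 0.275 -0.183
  outer loop
   vertex 3.8 4.8 3.6
   vertex 4.8 2.1 4.7
   vertex 4.2 2.3 1.9
  endloop
 endfacet
 facet normal 0.934 0.291 -0.209
  outer loop
   vertex 3.8 4.8 3.6
   vertex 4.2 2.3 1.9
   vertex 3.0 5.0 0.3
  endloop
 endfacet
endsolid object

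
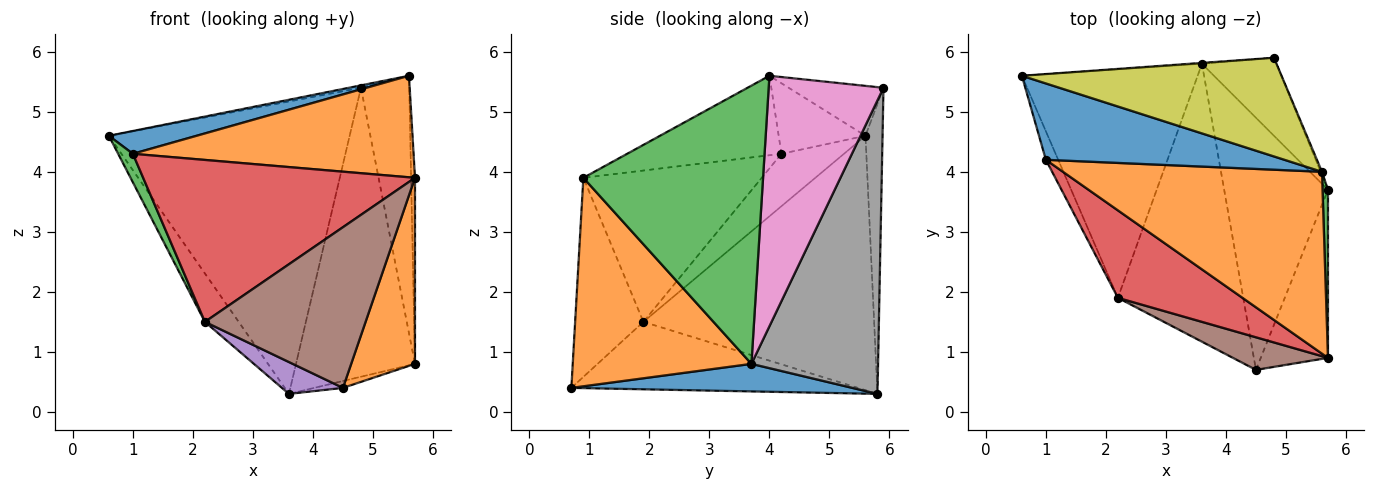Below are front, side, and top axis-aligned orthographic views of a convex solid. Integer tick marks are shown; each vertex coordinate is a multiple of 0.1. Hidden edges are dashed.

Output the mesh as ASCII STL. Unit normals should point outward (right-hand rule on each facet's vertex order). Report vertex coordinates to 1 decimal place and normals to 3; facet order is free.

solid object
 facet normal 0.256 0.026 -0.966
  outer loop
   vertex 3.6 5.8 0.3
   vertex 5.7 3.7 0.8
   vertex 4.5 0.7 0.4
  endloop
 endfacet
 facet normal 0.901 -0.322 -0.291
  outer loop
   vertex 5.7 0.9 3.9
   vertex 4.5 0.7 0.4
   vertex 5.7 3.7 0.8
  endloop
 endfacet
 facet normal 1.000 0.022 0.019
  outer loop
   vertex 5.7 0.9 3.9
   vertex 5.7 3.7 0.8
   vertex 5.6 4.0 5.6
  endloop
 endfacet
 facet normal -0.817 0.120 -0.564
  outer loop
   vertex 2.2 1.9 1.5
   vertex 0.6 5.6 4.6
   vertex 3.6 5.8 0.3
  endloop
 endfacet
 facet normal -0.471 -0.100 -0.876
  outer loop
   vertex 2.2 1.9 1.5
   vertex 3.6 5.8 0.3
   vertex 4.5 0.7 0.4
  endloop
 endfacet
 facet normal -0.384 -0.905 0.183
  outer loop
   vertex 2.2 1.9 1.5
   vertex 4.5 0.7 0.4
   vertex 5.7 0.9 3.9
  endloop
 endfacet
 facet normal 0.922 0.388 -0.005
  outer loop
   vertex 4.8 5.9 5.4
   vertex 5.6 4.0 5.6
   vertex 5.7 3.7 0.8
  endloop
 endfacet
 facet normal 0.717 0.673 -0.182
  outer loop
   vertex 4.8 5.9 5.4
   vertex 5.7 3.7 0.8
   vertex 3.6 5.8 0.3
  endloop
 endfacet
 facet normal -0.189 0.024 0.982
  outer loop
   vertex 4.8 5.9 5.4
   vertex 0.6 5.6 4.6
   vertex 5.6 4.0 5.6
  endloop
 endfacet
 facet normal -0.071 0.997 -0.003
  outer loop
   vertex 4.8 5.9 5.4
   vertex 3.6 5.8 0.3
   vertex 0.6 5.6 4.6
  endloop
 endfacet
 facet normal -0.273 -0.275 0.922
  outer loop
   vertex 1.0 4.2 4.3
   vertex 5.6 4.0 5.6
   vertex 0.6 5.6 4.6
  endloop
 endfacet
 facet normal -0.259 -0.471 0.843
  outer loop
   vertex 1.0 4.2 4.3
   vertex 5.7 0.9 3.9
   vertex 5.6 4.0 5.6
  endloop
 endfacet
 facet normal -0.949 -0.223 -0.223
  outer loop
   vertex 1.0 4.2 4.3
   vertex 0.6 5.6 4.6
   vertex 2.2 1.9 1.5
  endloop
 endfacet
 facet normal -0.500 -0.762 0.412
  outer loop
   vertex 1.0 4.2 4.3
   vertex 2.2 1.9 1.5
   vertex 5.7 0.9 3.9
  endloop
 endfacet
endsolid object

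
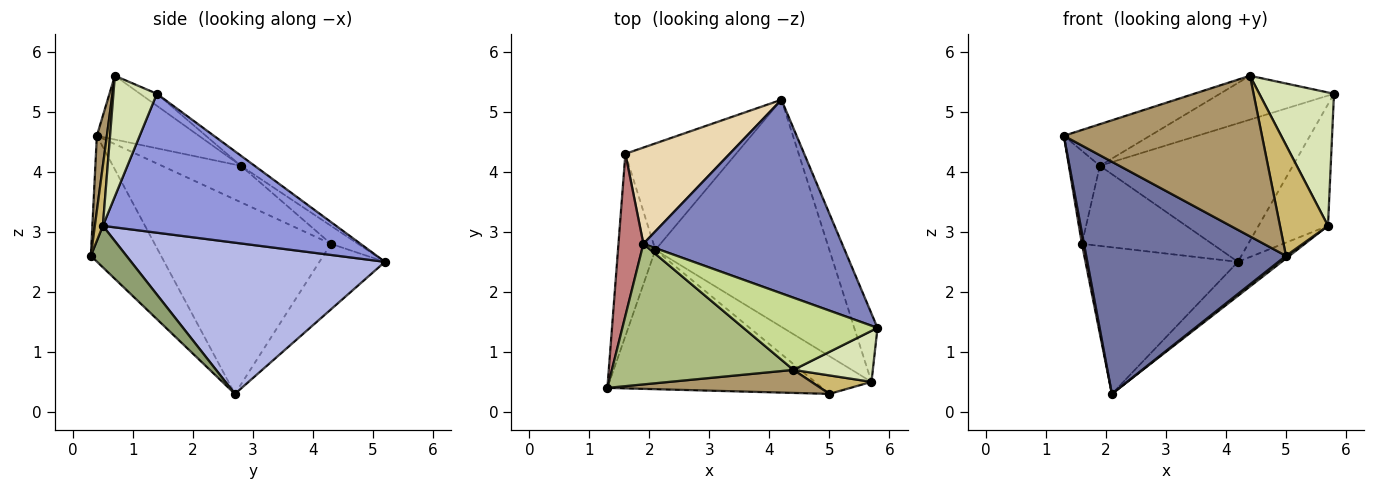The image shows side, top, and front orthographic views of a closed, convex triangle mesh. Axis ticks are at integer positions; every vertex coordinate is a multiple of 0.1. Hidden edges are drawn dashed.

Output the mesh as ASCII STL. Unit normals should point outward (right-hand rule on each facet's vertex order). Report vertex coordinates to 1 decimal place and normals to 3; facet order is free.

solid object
 facet normal -0.289 -0.821 -0.493
  outer loop
   vertex 2.1 2.7 0.3
   vertex 5.0 0.3 2.6
   vertex 1.3 0.4 4.6
  endloop
 endfacet
 facet normal -0.041 0.581 0.813
  outer loop
   vertex 1.9 2.8 4.1
   vertex 5.8 1.4 5.3
   vertex 4.2 5.2 2.5
  endloop
 endfacet
 facet normal 0.946 0.282 -0.158
  outer loop
   vertex 5.7 0.5 3.1
   vertex 4.2 5.2 2.5
   vertex 5.8 1.4 5.3
  endloop
 endfacet
 facet normal 0.652 0.112 -0.750
  outer loop
   vertex 5.7 0.5 3.1
   vertex 2.1 2.7 0.3
   vertex 4.2 5.2 2.5
  endloop
 endfacet
 facet normal 0.591 -0.057 -0.805
  outer loop
   vertex 5.7 0.5 3.1
   vertex 5.0 0.3 2.6
   vertex 2.1 2.7 0.3
  endloop
 endfacet
 facet normal -0.319 0.269 0.909
  outer loop
   vertex 4.4 0.7 5.6
   vertex 1.9 2.8 4.1
   vertex 1.3 0.4 4.6
  endloop
 endfacet
 facet normal -0.076 0.518 0.852
  outer loop
   vertex 4.4 0.7 5.6
   vertex 5.8 1.4 5.3
   vertex 1.9 2.8 4.1
  endloop
 endfacet
 facet normal 0.478 -0.821 0.314
  outer loop
   vertex 4.4 0.7 5.6
   vertex 5.7 0.5 3.1
   vertex 5.8 1.4 5.3
  endloop
 endfacet
 facet normal 0.050 -0.989 0.142
  outer loop
   vertex 4.4 0.7 5.6
   vertex 1.3 0.4 4.6
   vertex 5.0 0.3 2.6
  endloop
 endfacet
 facet normal 0.162 -0.973 0.162
  outer loop
   vertex 4.4 0.7 5.6
   vertex 5.0 0.3 2.6
   vertex 5.7 0.5 3.1
  endloop
 endfacet
 facet normal -0.329 0.764 -0.555
  outer loop
   vertex 1.6 4.3 2.8
   vertex 4.2 5.2 2.5
   vertex 2.1 2.7 0.3
  endloop
 endfacet
 facet normal -0.132 0.634 0.762
  outer loop
   vertex 1.6 4.3 2.8
   vertex 1.9 2.8 4.1
   vertex 4.2 5.2 2.5
  endloop
 endfacet
 facet normal -0.982 -0.012 -0.189
  outer loop
   vertex 1.6 4.3 2.8
   vertex 2.1 2.7 0.3
   vertex 1.3 0.4 4.6
  endloop
 endfacet
 facet normal -0.785 0.308 0.537
  outer loop
   vertex 1.6 4.3 2.8
   vertex 1.3 0.4 4.6
   vertex 1.9 2.8 4.1
  endloop
 endfacet
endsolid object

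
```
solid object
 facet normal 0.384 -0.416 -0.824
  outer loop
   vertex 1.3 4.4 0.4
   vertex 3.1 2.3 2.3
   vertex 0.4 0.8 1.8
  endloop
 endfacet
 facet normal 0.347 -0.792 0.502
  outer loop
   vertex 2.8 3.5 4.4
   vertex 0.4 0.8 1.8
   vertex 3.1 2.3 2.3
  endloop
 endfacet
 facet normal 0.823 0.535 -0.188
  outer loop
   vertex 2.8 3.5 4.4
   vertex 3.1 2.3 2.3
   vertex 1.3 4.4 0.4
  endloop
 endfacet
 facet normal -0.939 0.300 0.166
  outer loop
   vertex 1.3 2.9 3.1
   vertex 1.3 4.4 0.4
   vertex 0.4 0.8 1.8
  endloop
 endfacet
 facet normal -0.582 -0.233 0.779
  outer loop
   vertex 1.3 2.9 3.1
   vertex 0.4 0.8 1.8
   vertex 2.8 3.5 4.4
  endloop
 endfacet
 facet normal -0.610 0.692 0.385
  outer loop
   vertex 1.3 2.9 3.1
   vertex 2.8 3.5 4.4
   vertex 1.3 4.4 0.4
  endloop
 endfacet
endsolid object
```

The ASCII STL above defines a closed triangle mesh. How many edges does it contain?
9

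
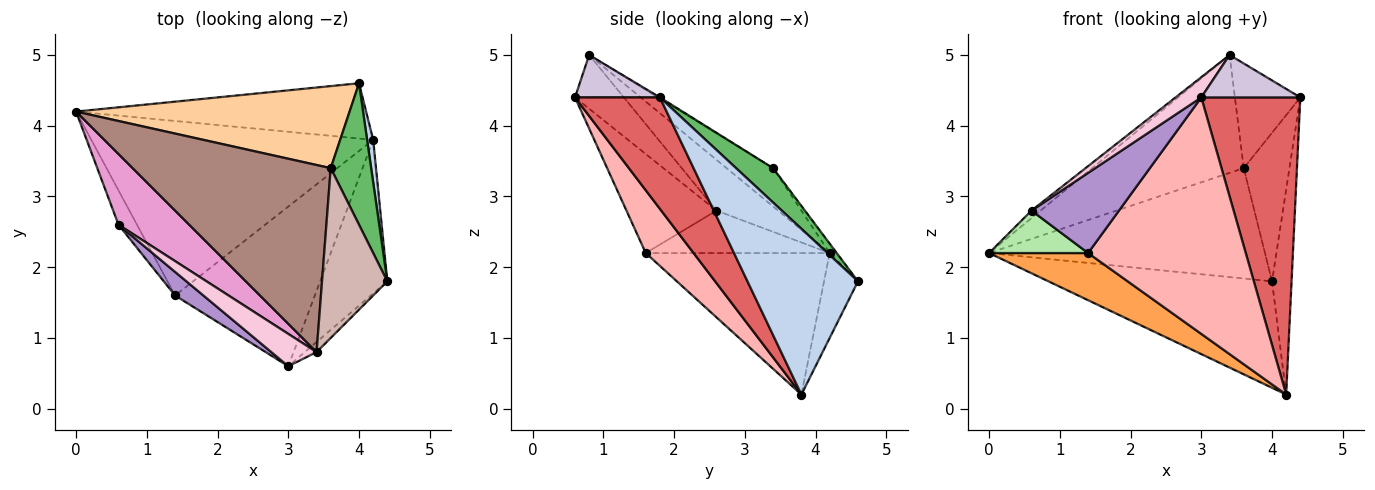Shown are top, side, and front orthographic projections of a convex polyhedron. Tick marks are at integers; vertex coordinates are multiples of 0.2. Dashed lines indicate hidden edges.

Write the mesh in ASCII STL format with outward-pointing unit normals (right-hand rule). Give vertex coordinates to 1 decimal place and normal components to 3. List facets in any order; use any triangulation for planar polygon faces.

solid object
 facet normal -0.134 0.880 -0.457
  outer loop
   vertex 4.2 3.8 0.2
   vertex 0.0 4.2 2.2
   vertex 4.0 4.6 1.8
  endloop
 endfacet
 facet normal 0.984 0.174 0.036
  outer loop
   vertex 4.2 3.8 0.2
   vertex 4.0 4.6 1.8
   vertex 4.4 1.8 4.4
  endloop
 endfacet
 facet normal -0.436 -0.235 -0.869
  outer loop
   vertex 1.4 1.6 2.2
   vertex 0.0 4.2 2.2
   vertex 4.2 3.8 0.2
  endloop
 endfacet
 facet normal -0.021 0.802 0.597
  outer loop
   vertex 3.6 3.4 3.4
   vertex 4.0 4.6 1.8
   vertex 0.0 4.2 2.2
  endloop
 endfacet
 facet normal 0.506 0.625 0.595
  outer loop
   vertex 3.6 3.4 3.4
   vertex 4.4 1.8 4.4
   vertex 4.0 4.6 1.8
  endloop
 endfacet
 facet normal -0.822 -0.443 -0.358
  outer loop
   vertex 0.6 2.6 2.8
   vertex 0.0 4.2 2.2
   vertex 1.4 1.6 2.2
  endloop
 endfacet
 facet normal 0.606 -0.707 -0.365
  outer loop
   vertex 3.0 0.6 4.4
   vertex 4.2 3.8 0.2
   vertex 4.4 1.8 4.4
  endloop
 endfacet
 facet normal 0.244 -0.804 -0.543
  outer loop
   vertex 3.0 0.6 4.4
   vertex 1.4 1.6 2.2
   vertex 4.2 3.8 0.2
  endloop
 endfacet
 facet normal -0.703 -0.683 0.201
  outer loop
   vertex 3.0 0.6 4.4
   vertex 0.6 2.6 2.8
   vertex 1.4 1.6 2.2
  endloop
 endfacet
 facet normal 0.640 -0.747 -0.178
  outer loop
   vertex 3.4 0.8 5.0
   vertex 3.0 0.6 4.4
   vertex 4.4 1.8 4.4
  endloop
 endfacet
 facet normal -0.161 0.526 0.835
  outer loop
   vertex 3.4 0.8 5.0
   vertex 3.6 3.4 3.4
   vertex 0.0 4.2 2.2
  endloop
 endfacet
 facet normal -0.014 0.525 0.851
  outer loop
   vertex 3.4 0.8 5.0
   vertex 4.4 1.8 4.4
   vertex 3.6 3.4 3.4
  endloop
 endfacet
 facet normal -0.581 0.086 0.809
  outer loop
   vertex 3.4 0.8 5.0
   vertex 0.0 4.2 2.2
   vertex 0.6 2.6 2.8
  endloop
 endfacet
 facet normal -0.710 -0.373 0.598
  outer loop
   vertex 3.4 0.8 5.0
   vertex 0.6 2.6 2.8
   vertex 3.0 0.6 4.4
  endloop
 endfacet
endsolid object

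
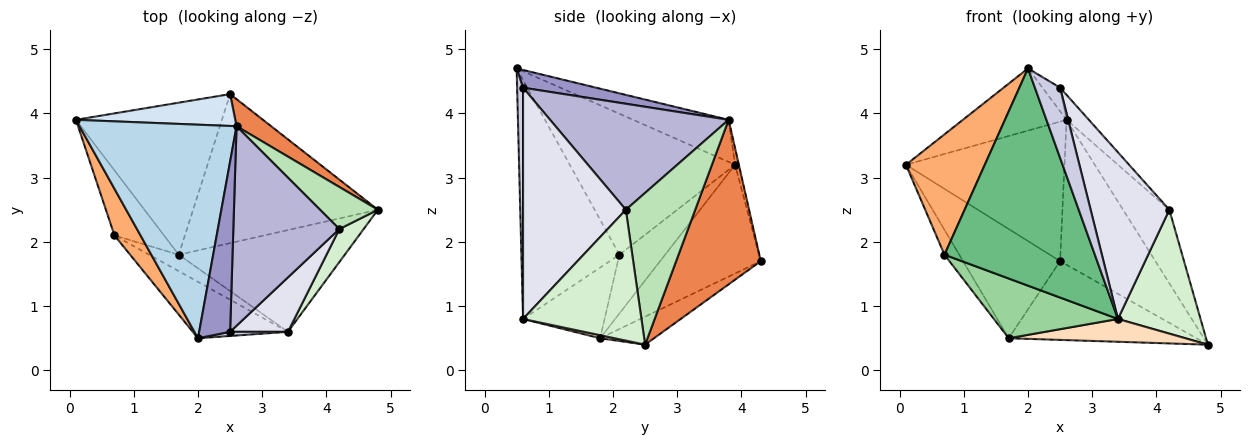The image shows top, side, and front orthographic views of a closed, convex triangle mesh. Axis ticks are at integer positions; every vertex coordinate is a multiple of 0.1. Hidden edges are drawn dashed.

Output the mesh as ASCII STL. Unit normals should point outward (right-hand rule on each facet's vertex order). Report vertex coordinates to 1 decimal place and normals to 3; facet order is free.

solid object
 facet normal -0.518 0.499 -0.695
  outer loop
   vertex 1.7 1.8 0.5
   vertex 0.1 3.9 3.2
   vertex 2.5 4.3 1.7
  endloop
 endfacet
 facet normal -0.133 0.463 -0.876
  outer loop
   vertex 1.7 1.8 0.5
   vertex 2.5 4.3 1.7
   vertex 4.8 2.5 0.4
  endloop
 endfacet
 facet normal -0.250 0.271 0.930
  outer loop
   vertex 2.6 3.8 3.9
   vertex 0.1 3.9 3.2
   vertex 2.0 0.5 4.7
  endloop
 endfacet
 facet normal -0.023 0.975 0.223
  outer loop
   vertex 2.6 3.8 3.9
   vertex 2.5 4.3 1.7
   vertex 0.1 3.9 3.2
  endloop
 endfacet
 facet normal 0.658 0.740 0.138
  outer loop
   vertex 2.6 3.8 3.9
   vertex 4.8 2.5 0.4
   vertex 2.5 4.3 1.7
  endloop
 endfacet
 facet normal -0.890 -0.425 0.165
  outer loop
   vertex 0.7 2.1 1.8
   vertex 2.0 0.5 4.7
   vertex 0.1 3.9 3.2
  endloop
 endfacet
 facet normal -0.742 0.240 -0.626
  outer loop
   vertex 0.7 2.1 1.8
   vertex 0.1 3.9 3.2
   vertex 1.7 1.8 0.5
  endloop
 endfacet
 facet normal 0.018 -0.219 -0.976
  outer loop
   vertex 3.4 0.6 0.8
   vertex 1.7 1.8 0.5
   vertex 4.8 2.5 0.4
  endloop
 endfacet
 facet normal -0.534 -0.819 -0.213
  outer loop
   vertex 3.4 0.6 0.8
   vertex 2.0 0.5 4.7
   vertex 0.7 2.1 1.8
  endloop
 endfacet
 facet normal -0.535 -0.814 -0.224
  outer loop
   vertex 3.4 0.6 0.8
   vertex 0.7 2.1 1.8
   vertex 1.7 1.8 0.5
  endloop
 endfacet
 facet normal 0.793 0.529 0.302
  outer loop
   vertex 4.2 2.2 2.5
   vertex 4.8 2.5 0.4
   vertex 2.6 3.8 3.9
  endloop
 endfacet
 facet normal 0.811 -0.566 0.151
  outer loop
   vertex 4.2 2.2 2.5
   vertex 3.4 0.6 0.8
   vertex 4.8 2.5 0.4
  endloop
 endfacet
 facet normal 0.493 0.119 0.862
  outer loop
   vertex 2.5 0.6 4.4
   vertex 2.6 3.8 3.9
   vertex 2.0 0.5 4.7
  endloop
 endfacet
 facet normal 0.704 0.088 0.704
  outer loop
   vertex 2.5 0.6 4.4
   vertex 4.2 2.2 2.5
   vertex 2.6 3.8 3.9
  endloop
 endfacet
 facet normal 0.229 -0.972 0.057
  outer loop
   vertex 2.5 0.6 4.4
   vertex 2.0 0.5 4.7
   vertex 3.4 0.6 0.8
  endloop
 endfacet
 facet normal 0.779 -0.596 0.195
  outer loop
   vertex 2.5 0.6 4.4
   vertex 3.4 0.6 0.8
   vertex 4.2 2.2 2.5
  endloop
 endfacet
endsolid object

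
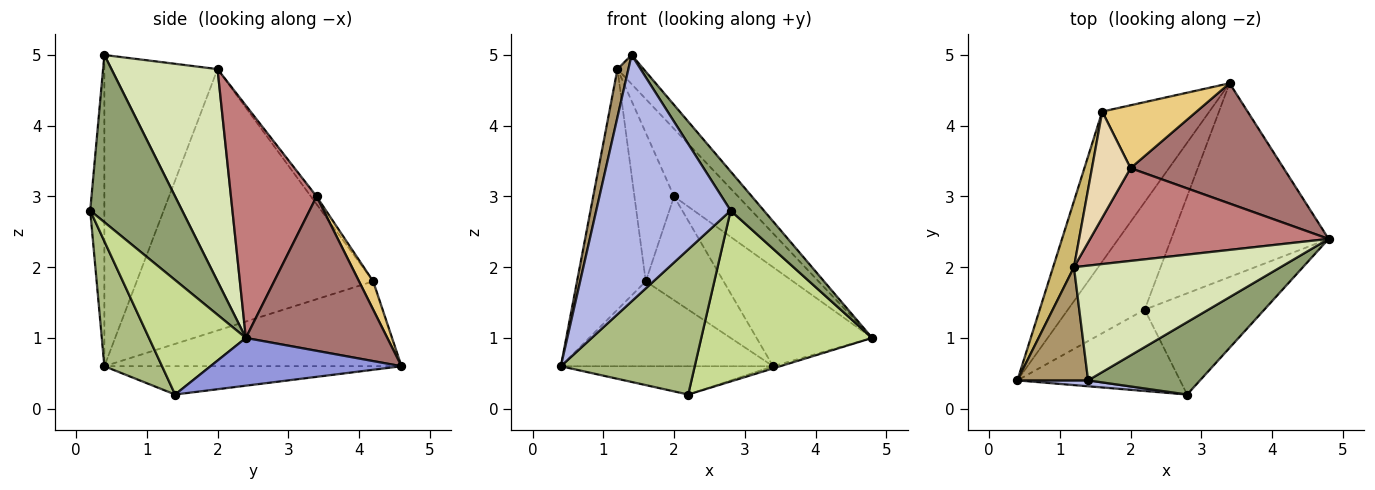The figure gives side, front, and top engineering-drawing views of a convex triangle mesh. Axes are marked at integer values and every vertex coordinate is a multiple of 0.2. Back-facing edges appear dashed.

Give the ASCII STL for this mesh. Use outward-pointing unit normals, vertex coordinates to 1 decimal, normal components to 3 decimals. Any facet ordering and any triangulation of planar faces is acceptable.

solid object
 facet normal -0.568 0.406 -0.716
  outer loop
   vertex 1.6 4.2 1.8
   vertex 3.4 4.6 0.6
   vertex 0.4 0.4 0.6
  endloop
 endfacet
 facet normal -0.336 0.240 -0.911
  outer loop
   vertex 2.2 1.4 0.2
   vertex 0.4 0.4 0.6
   vertex 3.4 4.6 0.6
  endloop
 endfacet
 facet normal 0.290 0.011 -0.957
  outer loop
   vertex 2.2 1.4 0.2
   vertex 3.4 4.6 0.6
   vertex 4.8 2.4 1.0
  endloop
 endfacet
 facet normal -0.105 -0.994 0.024
  outer loop
   vertex 2.8 0.2 2.8
   vertex 1.4 0.4 5.0
   vertex 0.4 0.4 0.6
  endloop
 endfacet
 facet normal 0.796 -0.288 0.533
  outer loop
   vertex 2.8 0.2 2.8
   vertex 4.8 2.4 1.0
   vertex 1.4 0.4 5.0
  endloop
 endfacet
 facet normal 0.352 -0.816 -0.458
  outer loop
   vertex 2.8 0.2 2.8
   vertex 0.4 0.4 0.6
   vertex 2.2 1.4 0.2
  endloop
 endfacet
 facet normal 0.438 -0.773 -0.458
  outer loop
   vertex 2.8 0.2 2.8
   vertex 2.2 1.4 0.2
   vertex 4.8 2.4 1.0
  endloop
 endfacet
 facet normal 0.706 0.174 0.687
  outer loop
   vertex 1.2 2.0 4.8
   vertex 1.4 0.4 5.0
   vertex 4.8 2.4 1.0
  endloop
 endfacet
 facet normal -0.971 -0.094 0.221
  outer loop
   vertex 1.2 2.0 4.8
   vertex 0.4 0.4 0.6
   vertex 1.4 0.4 5.0
  endloop
 endfacet
 facet normal -0.957 0.278 0.076
  outer loop
   vertex 1.2 2.0 4.8
   vertex 1.6 4.2 1.8
   vertex 0.4 0.4 0.6
  endloop
 endfacet
 facet normal 0.154 0.845 0.512
  outer loop
   vertex 2.0 3.4 3.0
   vertex 3.4 4.6 0.6
   vertex 1.6 4.2 1.8
  endloop
 endfacet
 facet normal -0.115 0.808 0.577
  outer loop
   vertex 2.0 3.4 3.0
   vertex 1.6 4.2 1.8
   vertex 1.2 2.0 4.8
  endloop
 endfacet
 facet normal 0.614 0.502 0.609
  outer loop
   vertex 2.0 3.4 3.0
   vertex 4.8 2.4 1.0
   vertex 3.4 4.6 0.6
  endloop
 endfacet
 facet normal 0.619 0.463 0.635
  outer loop
   vertex 2.0 3.4 3.0
   vertex 1.2 2.0 4.8
   vertex 4.8 2.4 1.0
  endloop
 endfacet
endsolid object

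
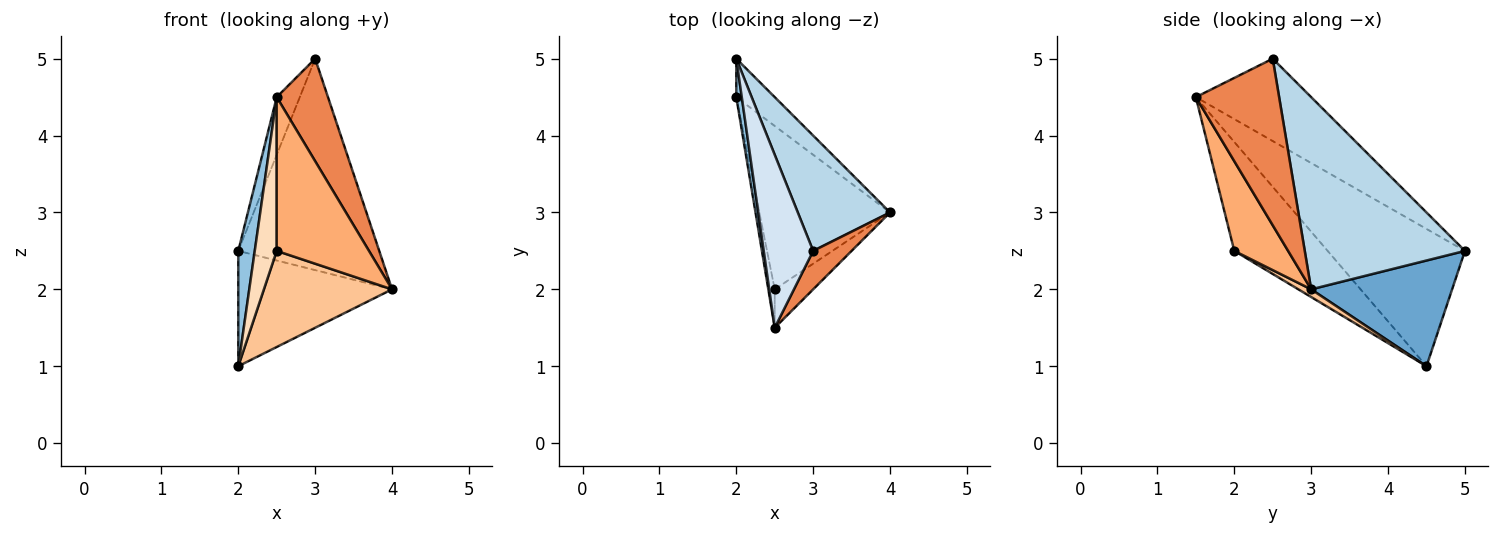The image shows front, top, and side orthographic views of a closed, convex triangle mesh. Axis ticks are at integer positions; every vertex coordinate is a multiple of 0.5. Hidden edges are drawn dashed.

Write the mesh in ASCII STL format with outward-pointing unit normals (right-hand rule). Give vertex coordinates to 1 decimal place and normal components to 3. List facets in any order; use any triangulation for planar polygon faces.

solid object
 facet normal 0.656 0.716 -0.239
  outer loop
   vertex 2.0 4.5 1.0
   vertex 2.0 5.0 2.5
   vertex 4.0 3.0 2.0
  endloop
 endfacet
 facet normal -0.992 -0.119 0.040
  outer loop
   vertex 2.0 4.5 1.0
   vertex 2.5 1.5 4.5
   vertex 2.0 5.0 2.5
  endloop
 endfacet
 facet normal 0.706 0.622 0.339
  outer loop
   vertex 3.0 2.5 5.0
   vertex 4.0 3.0 2.0
   vertex 2.0 5.0 2.5
  endloop
 endfacet
 facet normal -0.845 0.169 0.507
  outer loop
   vertex 3.0 2.5 5.0
   vertex 2.0 5.0 2.5
   vertex 2.5 1.5 4.5
  endloop
 endfacet
 facet normal 0.836 -0.514 0.193
  outer loop
   vertex 3.0 2.5 5.0
   vertex 2.5 1.5 4.5
   vertex 4.0 3.0 2.0
  endloop
 endfacet
 facet normal 0.493 -0.844 -0.211
  outer loop
   vertex 2.5 2.0 2.5
   vertex 4.0 3.0 2.0
   vertex 2.5 1.5 4.5
  endloop
 endfacet
 facet normal 0.051 -0.506 -0.861
  outer loop
   vertex 2.5 2.0 2.5
   vertex 2.0 4.5 1.0
   vertex 4.0 3.0 2.0
  endloop
 endfacet
 facet normal -0.972 -0.229 -0.057
  outer loop
   vertex 2.5 2.0 2.5
   vertex 2.5 1.5 4.5
   vertex 2.0 4.5 1.0
  endloop
 endfacet
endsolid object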